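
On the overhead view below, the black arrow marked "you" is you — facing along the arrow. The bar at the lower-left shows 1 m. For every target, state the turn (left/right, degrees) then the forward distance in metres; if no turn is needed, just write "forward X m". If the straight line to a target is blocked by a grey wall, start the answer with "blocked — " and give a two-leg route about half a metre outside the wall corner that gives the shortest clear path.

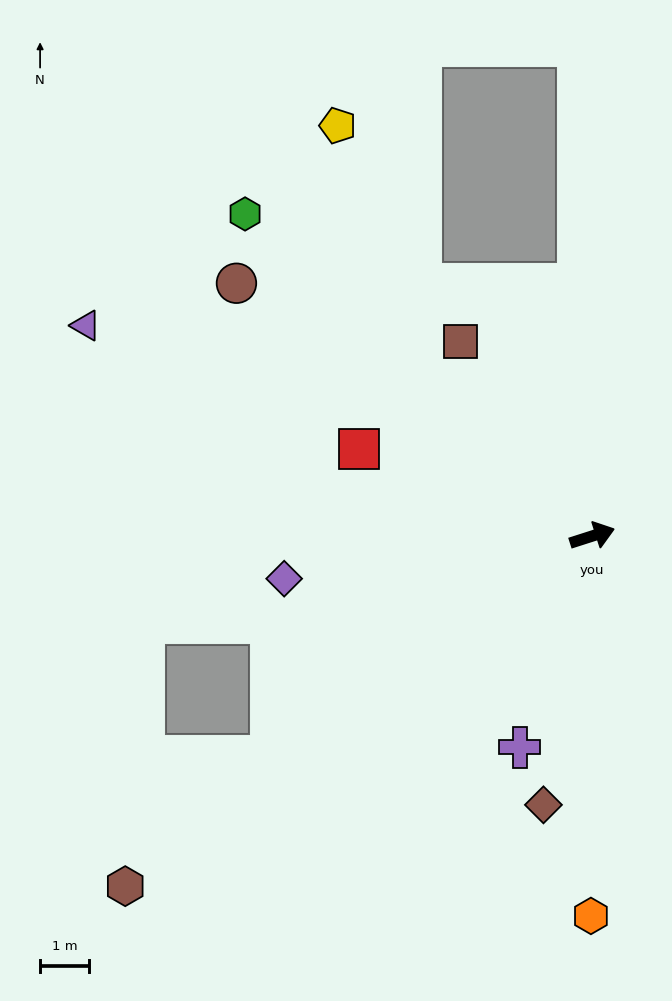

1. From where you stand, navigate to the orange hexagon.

turn right 108°, forward 7.7 m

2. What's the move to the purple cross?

turn right 127°, forward 4.5 m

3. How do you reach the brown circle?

turn left 127°, forward 8.9 m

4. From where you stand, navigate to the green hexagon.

turn left 119°, forward 9.6 m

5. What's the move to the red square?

turn left 142°, forward 5.1 m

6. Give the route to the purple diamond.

turn left 170°, forward 6.3 m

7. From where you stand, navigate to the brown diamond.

turn right 118°, forward 5.6 m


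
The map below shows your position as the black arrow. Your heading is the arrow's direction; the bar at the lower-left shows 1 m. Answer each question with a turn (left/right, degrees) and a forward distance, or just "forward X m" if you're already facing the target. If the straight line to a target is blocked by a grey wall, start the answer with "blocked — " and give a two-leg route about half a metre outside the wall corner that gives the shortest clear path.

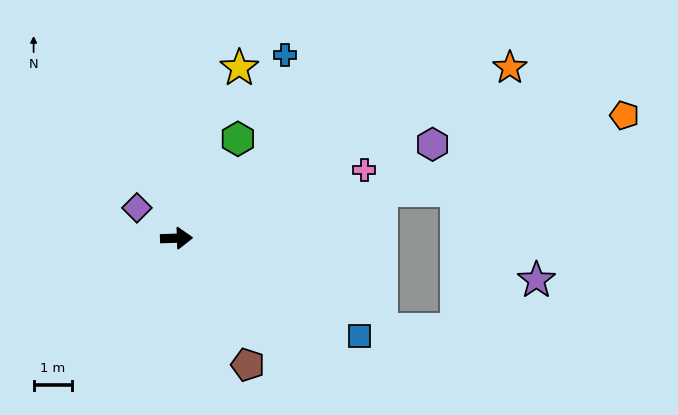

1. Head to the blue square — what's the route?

turn right 30°, forward 5.3 m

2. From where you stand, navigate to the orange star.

turn left 25°, forward 9.7 m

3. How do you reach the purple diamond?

turn left 141°, forward 1.3 m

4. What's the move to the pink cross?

turn left 18°, forward 5.2 m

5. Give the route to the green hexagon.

turn left 57°, forward 3.0 m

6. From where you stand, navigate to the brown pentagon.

turn right 62°, forward 3.7 m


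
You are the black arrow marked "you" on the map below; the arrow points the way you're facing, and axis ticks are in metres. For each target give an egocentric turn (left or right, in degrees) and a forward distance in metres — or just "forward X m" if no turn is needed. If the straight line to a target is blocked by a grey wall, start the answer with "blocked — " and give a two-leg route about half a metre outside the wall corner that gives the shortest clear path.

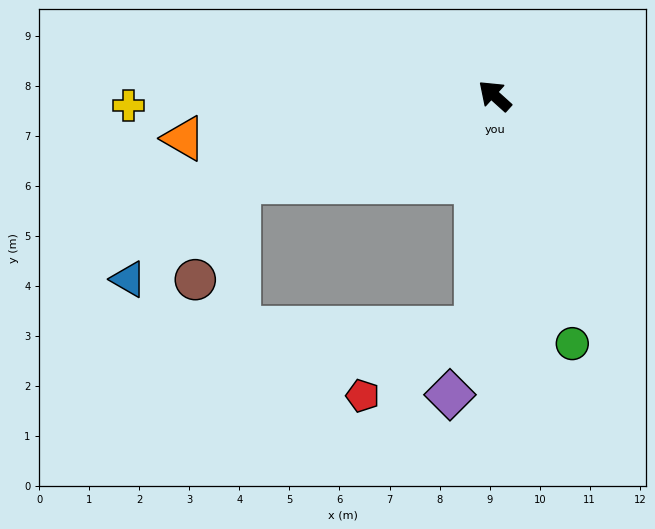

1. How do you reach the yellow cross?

turn left 44°, forward 7.3 m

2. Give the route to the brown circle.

blocked — turn left 61°, forward 5.4 m, then turn left 47°, forward 2.1 m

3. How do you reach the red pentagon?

blocked — turn left 127°, forward 4.7 m, then turn right 54°, forward 2.6 m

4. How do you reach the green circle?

turn left 149°, forward 5.2 m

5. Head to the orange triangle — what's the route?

turn left 50°, forward 6.3 m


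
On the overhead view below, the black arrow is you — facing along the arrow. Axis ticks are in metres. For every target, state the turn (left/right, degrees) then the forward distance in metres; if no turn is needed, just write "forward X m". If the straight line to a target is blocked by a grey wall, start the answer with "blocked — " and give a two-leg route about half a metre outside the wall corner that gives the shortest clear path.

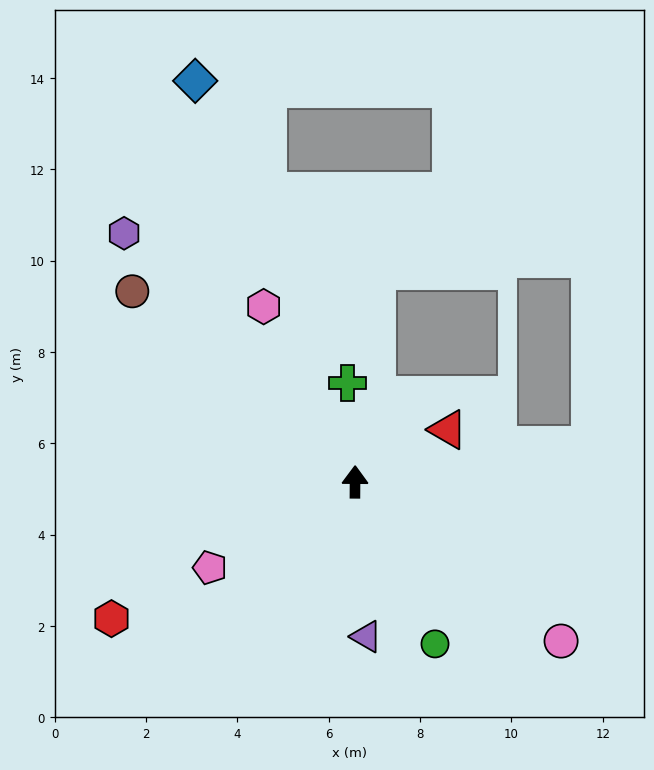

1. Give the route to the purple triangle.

turn right 175°, forward 3.4 m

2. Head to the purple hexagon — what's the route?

turn left 43°, forward 7.4 m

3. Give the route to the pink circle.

turn right 127°, forward 5.7 m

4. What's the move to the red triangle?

turn right 60°, forward 2.3 m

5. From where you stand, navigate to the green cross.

turn left 5°, forward 2.2 m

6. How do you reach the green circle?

turn right 153°, forward 4.0 m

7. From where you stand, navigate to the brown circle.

turn left 50°, forward 6.4 m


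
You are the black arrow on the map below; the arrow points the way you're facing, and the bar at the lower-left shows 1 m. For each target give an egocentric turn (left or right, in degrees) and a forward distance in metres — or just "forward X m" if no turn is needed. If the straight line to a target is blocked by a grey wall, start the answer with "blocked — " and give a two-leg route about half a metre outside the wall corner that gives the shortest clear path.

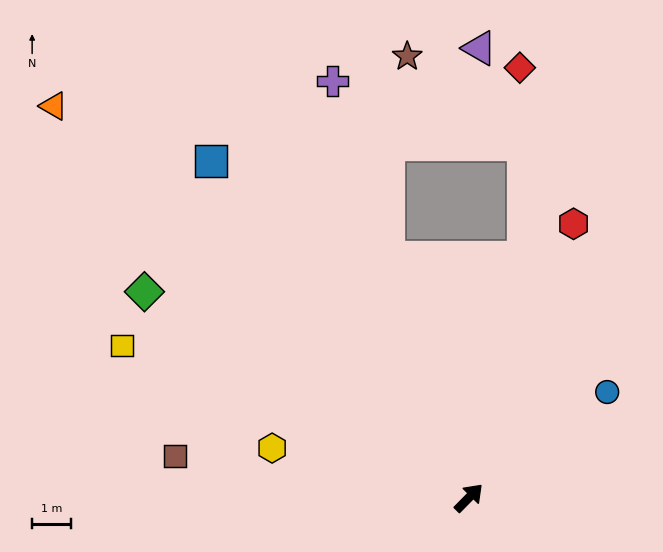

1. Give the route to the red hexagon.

turn left 24°, forward 7.6 m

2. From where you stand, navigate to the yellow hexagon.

turn left 120°, forward 5.2 m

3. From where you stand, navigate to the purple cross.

turn left 63°, forward 11.3 m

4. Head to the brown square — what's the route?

turn left 127°, forward 7.6 m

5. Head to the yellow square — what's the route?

turn left 111°, forward 9.8 m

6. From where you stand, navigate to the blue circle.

turn right 8°, forward 4.5 m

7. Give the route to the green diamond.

turn left 102°, forward 9.9 m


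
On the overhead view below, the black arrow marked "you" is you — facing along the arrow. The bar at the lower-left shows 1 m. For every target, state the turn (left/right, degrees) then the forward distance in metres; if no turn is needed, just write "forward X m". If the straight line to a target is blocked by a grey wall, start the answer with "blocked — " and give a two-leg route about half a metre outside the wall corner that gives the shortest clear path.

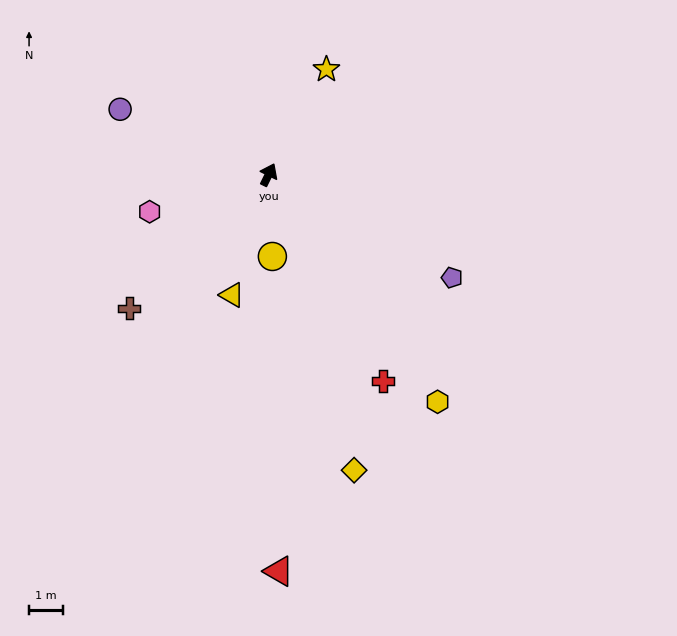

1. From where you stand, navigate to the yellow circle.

turn right 151°, forward 2.4 m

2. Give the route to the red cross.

turn right 125°, forward 7.0 m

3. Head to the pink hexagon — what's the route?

turn left 133°, forward 3.7 m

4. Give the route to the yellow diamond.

turn right 138°, forward 9.2 m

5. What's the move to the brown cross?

turn left 160°, forward 5.8 m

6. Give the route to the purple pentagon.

turn right 93°, forward 6.3 m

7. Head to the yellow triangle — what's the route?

turn right 171°, forward 3.8 m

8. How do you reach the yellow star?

turn right 3°, forward 3.6 m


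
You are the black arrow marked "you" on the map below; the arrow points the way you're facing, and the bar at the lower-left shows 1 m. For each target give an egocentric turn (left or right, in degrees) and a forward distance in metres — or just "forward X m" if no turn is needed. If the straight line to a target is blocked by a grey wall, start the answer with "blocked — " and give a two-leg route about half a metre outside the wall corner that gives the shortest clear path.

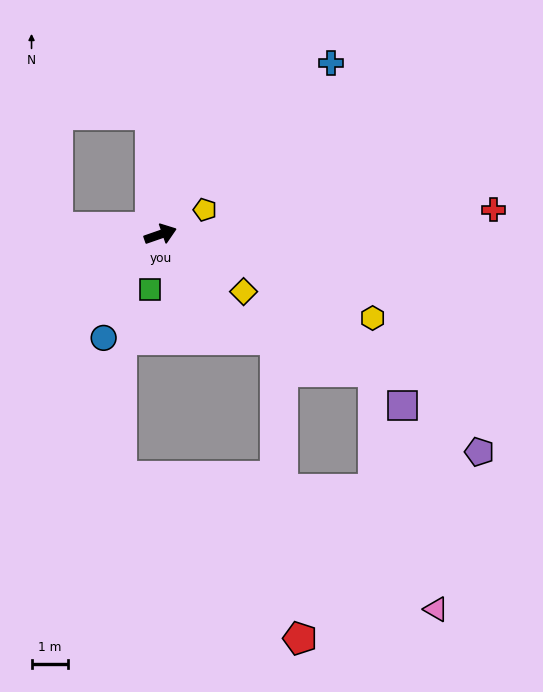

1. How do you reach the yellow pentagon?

turn left 10°, forward 1.4 m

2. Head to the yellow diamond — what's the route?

turn right 54°, forward 2.8 m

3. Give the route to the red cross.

turn right 15°, forward 9.2 m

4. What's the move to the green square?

turn right 120°, forward 1.5 m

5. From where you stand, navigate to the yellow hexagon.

turn right 41°, forward 6.3 m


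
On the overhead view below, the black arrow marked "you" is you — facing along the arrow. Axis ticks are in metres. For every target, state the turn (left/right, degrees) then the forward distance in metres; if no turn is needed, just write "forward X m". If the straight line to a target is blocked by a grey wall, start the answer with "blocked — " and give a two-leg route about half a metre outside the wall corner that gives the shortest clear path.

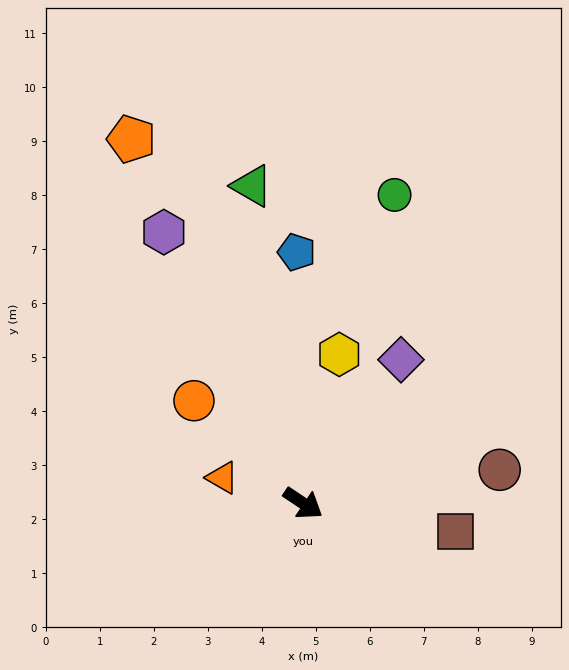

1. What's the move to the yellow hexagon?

turn left 110°, forward 2.8 m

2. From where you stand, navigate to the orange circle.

turn left 171°, forward 2.8 m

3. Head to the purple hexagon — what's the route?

turn left 151°, forward 5.6 m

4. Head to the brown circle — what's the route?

turn left 43°, forward 3.7 m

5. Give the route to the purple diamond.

turn left 90°, forward 3.2 m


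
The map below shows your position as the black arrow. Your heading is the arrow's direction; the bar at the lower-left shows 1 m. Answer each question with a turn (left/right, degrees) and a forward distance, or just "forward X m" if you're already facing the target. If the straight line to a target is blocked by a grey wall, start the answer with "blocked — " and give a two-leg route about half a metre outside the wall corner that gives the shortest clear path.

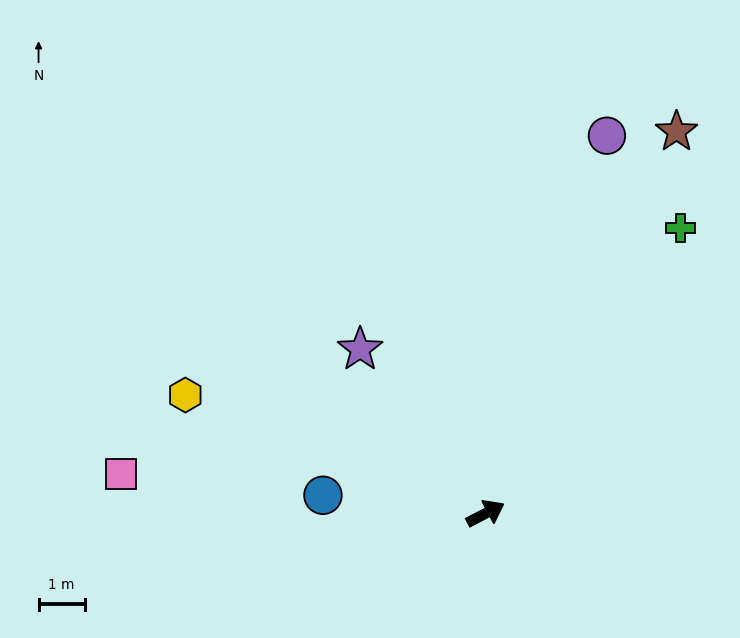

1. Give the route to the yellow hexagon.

turn left 131°, forward 7.0 m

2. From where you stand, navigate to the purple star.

turn left 100°, forward 4.5 m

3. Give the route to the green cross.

turn left 28°, forward 7.5 m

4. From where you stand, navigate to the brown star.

turn left 36°, forward 9.3 m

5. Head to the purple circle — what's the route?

turn left 45°, forward 8.6 m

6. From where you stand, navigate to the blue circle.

turn left 146°, forward 3.6 m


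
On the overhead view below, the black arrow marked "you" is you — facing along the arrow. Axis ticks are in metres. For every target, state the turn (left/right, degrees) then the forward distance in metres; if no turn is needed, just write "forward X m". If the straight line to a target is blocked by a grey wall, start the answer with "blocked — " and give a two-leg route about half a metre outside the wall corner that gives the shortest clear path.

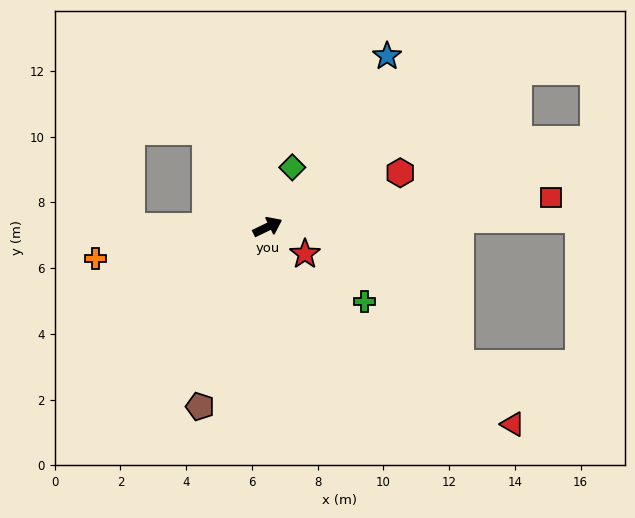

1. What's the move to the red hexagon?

turn right 4°, forward 4.4 m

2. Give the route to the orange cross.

turn left 165°, forward 5.3 m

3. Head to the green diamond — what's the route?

turn left 42°, forward 2.0 m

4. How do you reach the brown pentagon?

turn right 136°, forward 5.8 m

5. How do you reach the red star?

turn right 62°, forward 1.4 m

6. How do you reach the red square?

turn right 20°, forward 8.7 m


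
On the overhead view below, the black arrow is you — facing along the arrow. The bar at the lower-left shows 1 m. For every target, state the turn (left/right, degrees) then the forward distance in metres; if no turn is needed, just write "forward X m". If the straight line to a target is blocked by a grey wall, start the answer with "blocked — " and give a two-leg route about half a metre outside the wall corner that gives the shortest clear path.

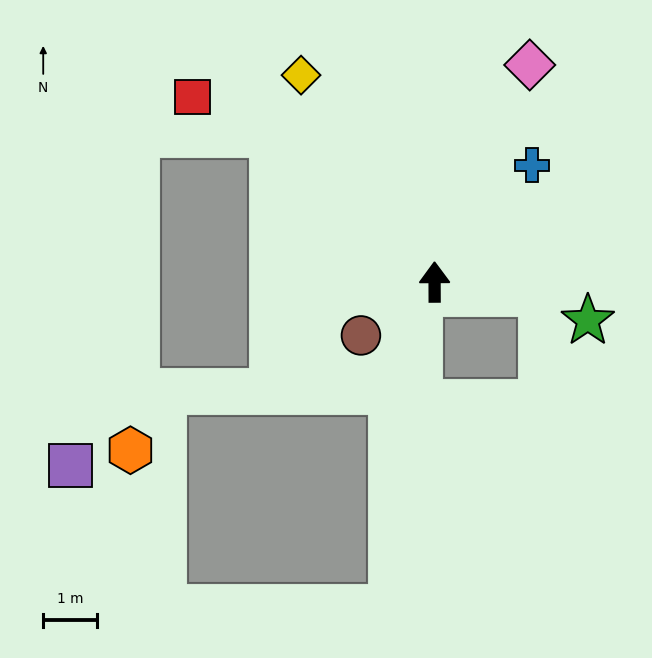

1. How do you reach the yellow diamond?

turn left 33°, forward 4.6 m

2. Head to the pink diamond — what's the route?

turn right 24°, forward 4.4 m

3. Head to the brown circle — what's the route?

turn left 126°, forward 1.7 m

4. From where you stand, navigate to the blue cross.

turn right 40°, forward 2.8 m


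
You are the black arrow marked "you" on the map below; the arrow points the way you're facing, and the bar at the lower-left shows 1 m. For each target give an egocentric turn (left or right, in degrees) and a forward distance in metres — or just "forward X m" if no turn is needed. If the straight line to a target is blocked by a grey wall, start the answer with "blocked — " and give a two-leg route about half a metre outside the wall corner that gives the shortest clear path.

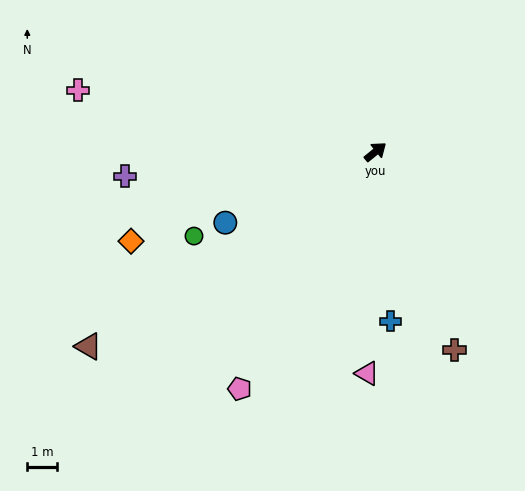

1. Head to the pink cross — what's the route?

turn left 129°, forward 10.1 m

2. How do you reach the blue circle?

turn left 166°, forward 5.5 m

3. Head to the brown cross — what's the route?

turn right 107°, forward 7.1 m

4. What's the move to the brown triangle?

turn left 175°, forward 11.5 m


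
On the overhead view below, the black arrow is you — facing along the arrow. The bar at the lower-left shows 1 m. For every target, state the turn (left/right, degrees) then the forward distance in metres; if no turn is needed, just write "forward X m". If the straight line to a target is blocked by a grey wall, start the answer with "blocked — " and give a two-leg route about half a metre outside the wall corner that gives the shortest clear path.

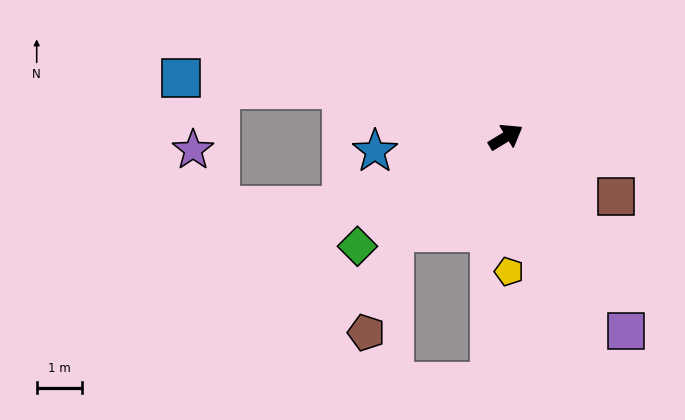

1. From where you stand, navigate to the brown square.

turn right 60°, forward 2.7 m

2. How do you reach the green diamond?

turn right 175°, forward 4.0 m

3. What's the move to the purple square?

turn right 89°, forward 5.0 m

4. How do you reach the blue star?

turn left 155°, forward 2.9 m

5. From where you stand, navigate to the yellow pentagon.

turn right 120°, forward 3.0 m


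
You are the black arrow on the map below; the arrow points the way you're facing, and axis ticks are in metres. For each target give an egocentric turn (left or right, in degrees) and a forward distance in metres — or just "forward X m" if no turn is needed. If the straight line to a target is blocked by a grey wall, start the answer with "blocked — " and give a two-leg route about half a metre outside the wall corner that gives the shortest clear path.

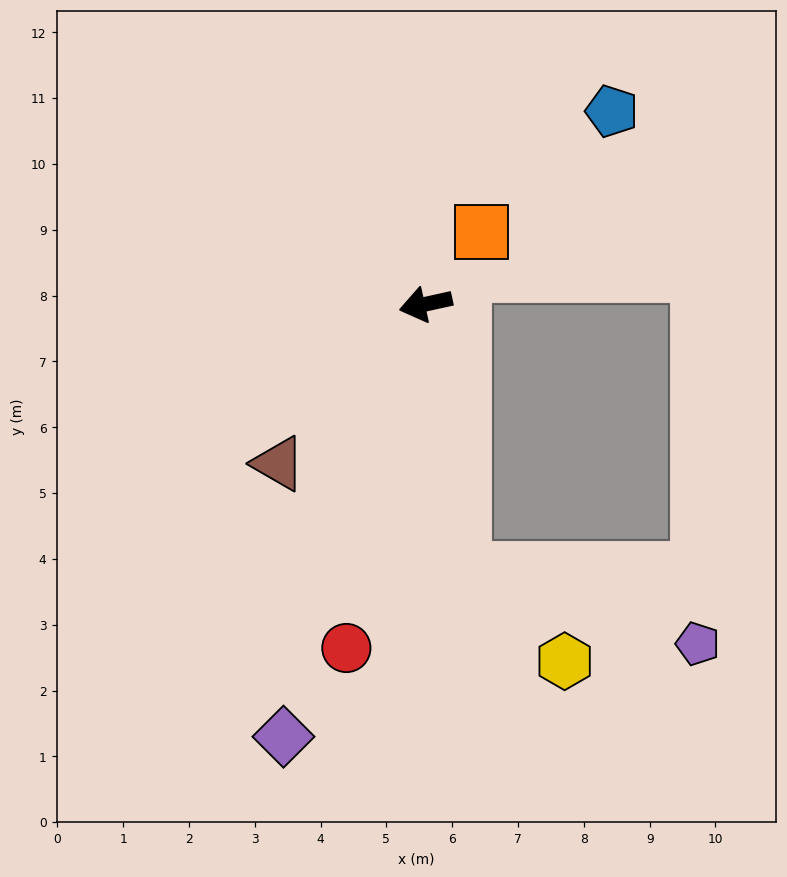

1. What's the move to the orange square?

turn right 140°, forward 1.4 m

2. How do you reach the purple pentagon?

blocked — turn left 86°, forward 4.1 m, then turn left 64°, forward 3.7 m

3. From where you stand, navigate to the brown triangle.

turn left 35°, forward 3.3 m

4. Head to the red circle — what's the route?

turn left 65°, forward 5.4 m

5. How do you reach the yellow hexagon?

blocked — turn left 86°, forward 4.1 m, then turn left 39°, forward 2.1 m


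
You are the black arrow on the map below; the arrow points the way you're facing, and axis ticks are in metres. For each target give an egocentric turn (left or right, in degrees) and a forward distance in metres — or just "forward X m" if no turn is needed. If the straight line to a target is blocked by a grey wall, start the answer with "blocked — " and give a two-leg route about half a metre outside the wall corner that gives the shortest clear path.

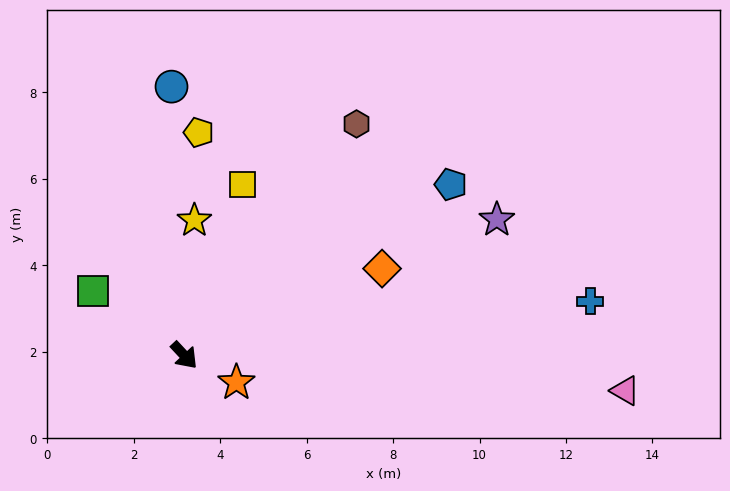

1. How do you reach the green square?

turn right 168°, forward 2.6 m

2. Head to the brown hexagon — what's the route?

turn left 100°, forward 6.7 m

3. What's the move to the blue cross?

turn left 55°, forward 9.5 m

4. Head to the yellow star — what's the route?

turn left 133°, forward 3.1 m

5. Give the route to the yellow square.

turn left 118°, forward 4.2 m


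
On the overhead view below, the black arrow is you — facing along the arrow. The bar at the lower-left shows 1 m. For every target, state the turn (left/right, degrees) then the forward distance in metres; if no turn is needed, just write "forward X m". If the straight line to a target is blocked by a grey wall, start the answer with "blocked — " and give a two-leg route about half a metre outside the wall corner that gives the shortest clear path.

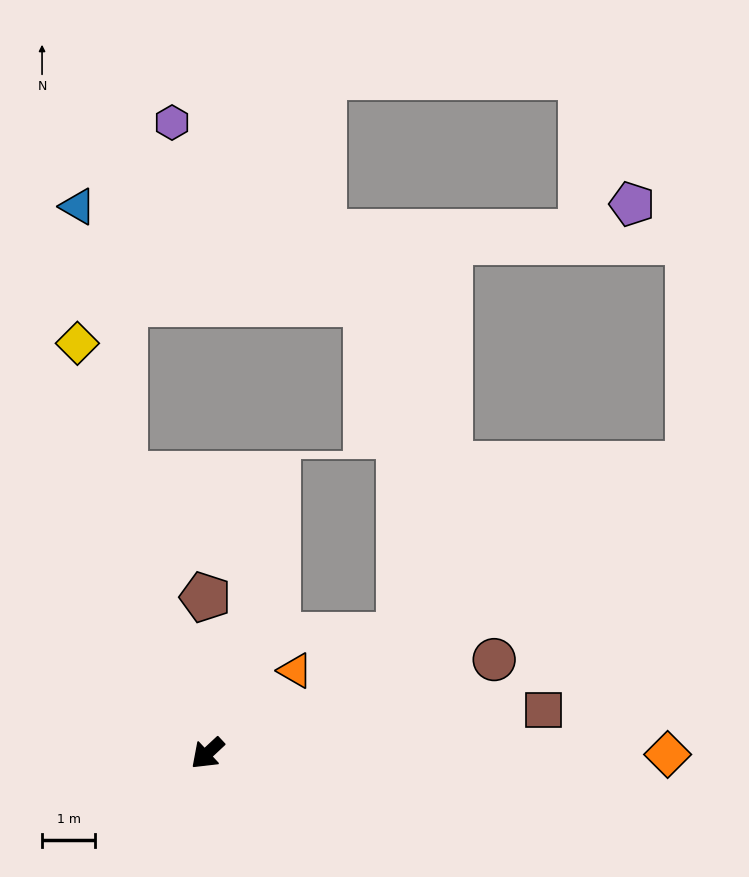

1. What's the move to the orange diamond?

turn left 137°, forward 8.6 m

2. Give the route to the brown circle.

turn left 155°, forward 5.7 m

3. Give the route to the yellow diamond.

turn right 115°, forward 8.1 m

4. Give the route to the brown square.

turn left 144°, forward 6.3 m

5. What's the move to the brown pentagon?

turn right 132°, forward 2.9 m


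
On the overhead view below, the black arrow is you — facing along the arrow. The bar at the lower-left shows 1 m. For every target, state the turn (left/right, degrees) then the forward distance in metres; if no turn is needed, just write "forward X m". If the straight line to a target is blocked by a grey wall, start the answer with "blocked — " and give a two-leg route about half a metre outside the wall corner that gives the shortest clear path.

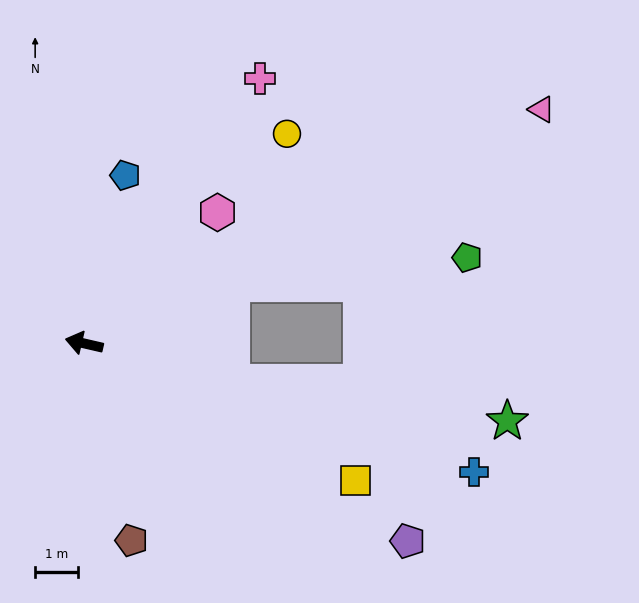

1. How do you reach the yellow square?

turn left 166°, forward 7.1 m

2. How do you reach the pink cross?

turn right 111°, forward 7.5 m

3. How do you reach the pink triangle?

turn right 140°, forward 12.1 m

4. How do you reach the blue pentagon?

turn right 91°, forward 4.1 m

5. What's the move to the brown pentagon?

turn left 117°, forward 4.8 m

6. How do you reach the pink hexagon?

turn right 122°, forward 4.4 m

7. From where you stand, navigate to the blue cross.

turn left 175°, forward 9.6 m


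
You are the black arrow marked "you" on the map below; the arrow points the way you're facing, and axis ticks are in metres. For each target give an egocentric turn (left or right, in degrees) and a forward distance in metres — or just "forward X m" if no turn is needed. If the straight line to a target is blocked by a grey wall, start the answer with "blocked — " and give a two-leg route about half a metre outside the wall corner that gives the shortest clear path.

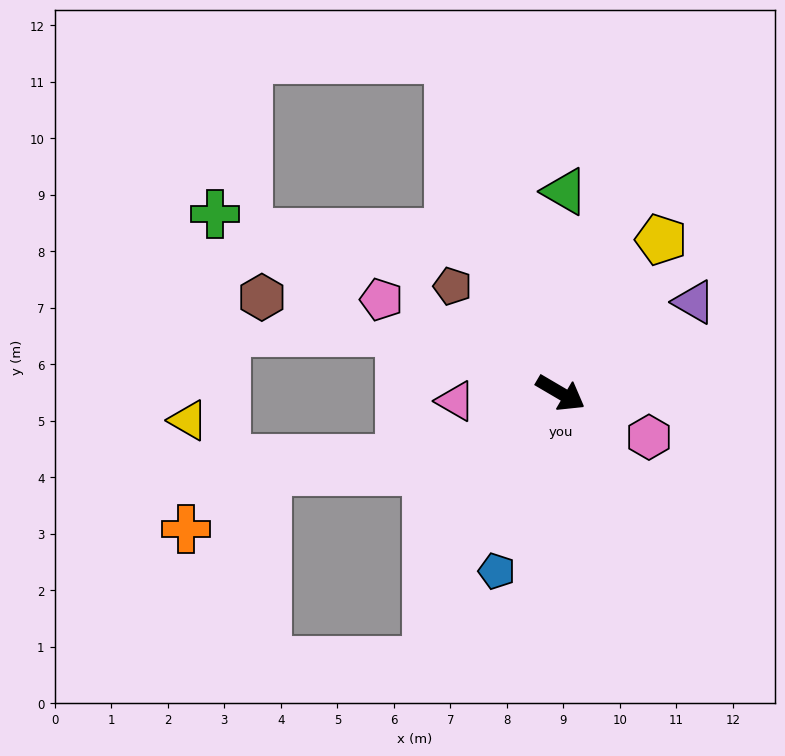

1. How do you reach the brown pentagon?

turn left 166°, forward 2.7 m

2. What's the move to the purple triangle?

turn left 65°, forward 2.9 m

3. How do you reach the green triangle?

turn left 119°, forward 3.6 m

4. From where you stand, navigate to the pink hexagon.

turn left 4°, forward 1.7 m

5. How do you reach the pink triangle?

turn right 145°, forward 1.9 m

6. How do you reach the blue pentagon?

turn right 79°, forward 3.3 m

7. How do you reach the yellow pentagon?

turn left 87°, forward 3.2 m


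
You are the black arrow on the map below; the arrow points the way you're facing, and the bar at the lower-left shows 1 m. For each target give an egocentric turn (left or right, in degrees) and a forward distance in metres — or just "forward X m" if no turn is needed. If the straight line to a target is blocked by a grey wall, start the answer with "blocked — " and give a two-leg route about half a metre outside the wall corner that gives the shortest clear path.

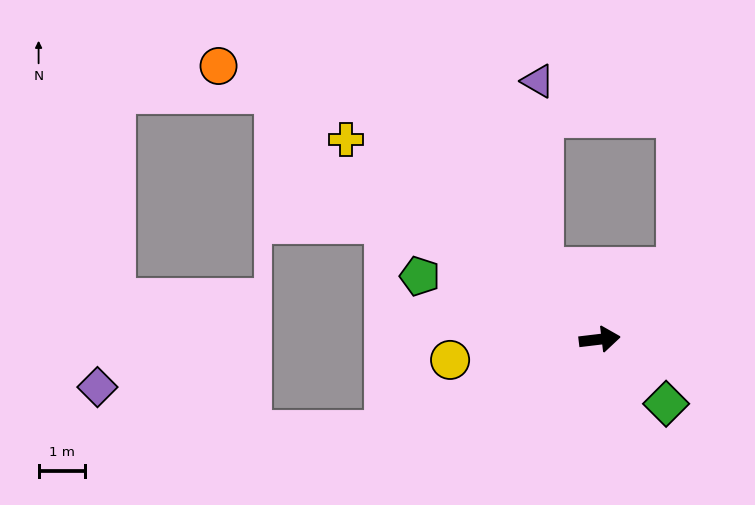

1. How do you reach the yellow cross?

turn left 135°, forward 7.0 m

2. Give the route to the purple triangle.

blocked — turn left 121°, forward 2.0 m, then turn right 36°, forward 4.0 m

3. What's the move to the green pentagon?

turn left 154°, forward 4.1 m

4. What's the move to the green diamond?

turn right 51°, forward 2.0 m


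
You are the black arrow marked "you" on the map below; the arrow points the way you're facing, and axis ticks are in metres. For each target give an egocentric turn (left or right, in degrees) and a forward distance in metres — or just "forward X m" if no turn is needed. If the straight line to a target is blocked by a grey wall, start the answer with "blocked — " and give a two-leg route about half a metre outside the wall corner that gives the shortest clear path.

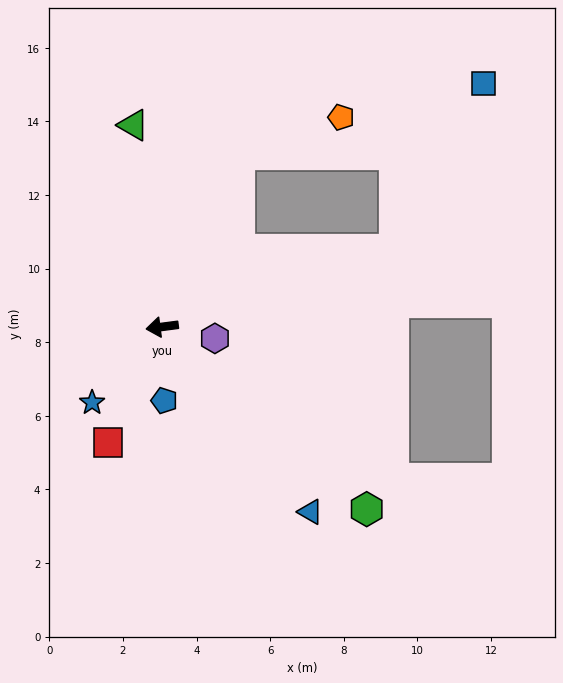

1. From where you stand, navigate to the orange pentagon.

blocked — turn right 122°, forward 5.1 m, then turn right 45°, forward 2.9 m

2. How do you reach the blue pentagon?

turn left 84°, forward 2.0 m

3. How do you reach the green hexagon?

turn left 131°, forward 7.4 m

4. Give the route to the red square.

turn left 58°, forward 3.5 m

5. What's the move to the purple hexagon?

turn left 160°, forward 1.5 m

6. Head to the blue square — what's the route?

blocked — turn right 169°, forward 6.7 m, then turn left 44°, forward 5.1 m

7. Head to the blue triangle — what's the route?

turn left 121°, forward 6.4 m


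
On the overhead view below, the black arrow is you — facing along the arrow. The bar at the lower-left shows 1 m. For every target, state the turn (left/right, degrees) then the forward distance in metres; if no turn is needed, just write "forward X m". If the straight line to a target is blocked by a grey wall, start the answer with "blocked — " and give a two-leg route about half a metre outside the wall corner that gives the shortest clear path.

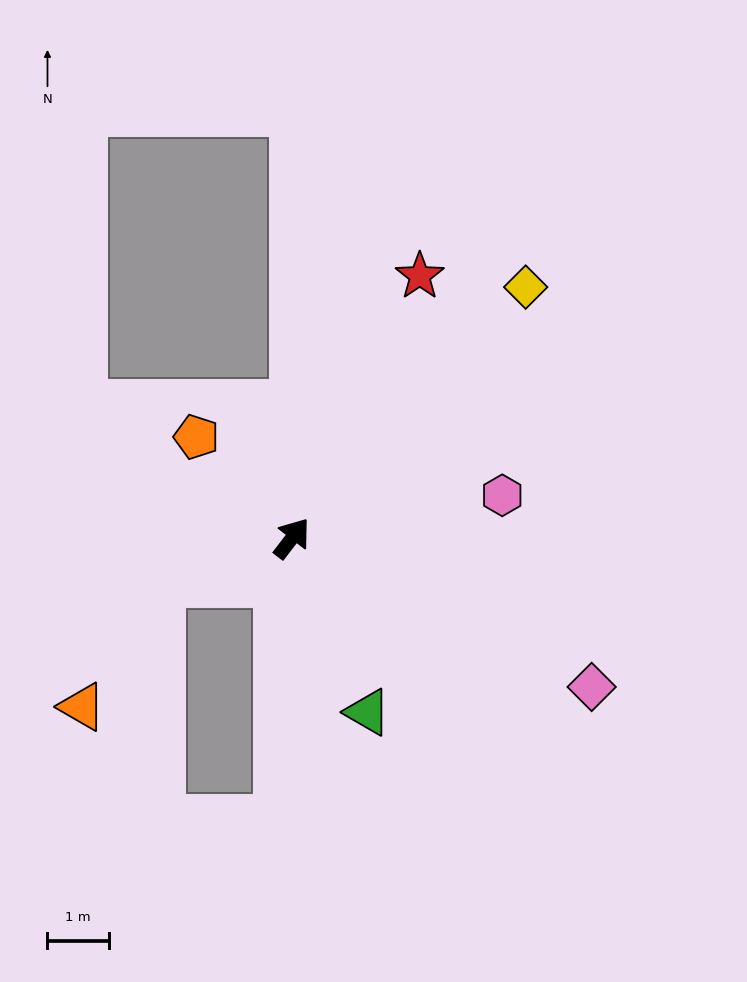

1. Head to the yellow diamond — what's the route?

turn right 5°, forward 5.6 m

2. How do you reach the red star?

turn left 12°, forward 4.7 m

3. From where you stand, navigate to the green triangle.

turn right 119°, forward 3.1 m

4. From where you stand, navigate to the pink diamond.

turn right 79°, forward 5.4 m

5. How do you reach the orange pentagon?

turn left 81°, forward 2.3 m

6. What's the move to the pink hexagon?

turn right 41°, forward 3.5 m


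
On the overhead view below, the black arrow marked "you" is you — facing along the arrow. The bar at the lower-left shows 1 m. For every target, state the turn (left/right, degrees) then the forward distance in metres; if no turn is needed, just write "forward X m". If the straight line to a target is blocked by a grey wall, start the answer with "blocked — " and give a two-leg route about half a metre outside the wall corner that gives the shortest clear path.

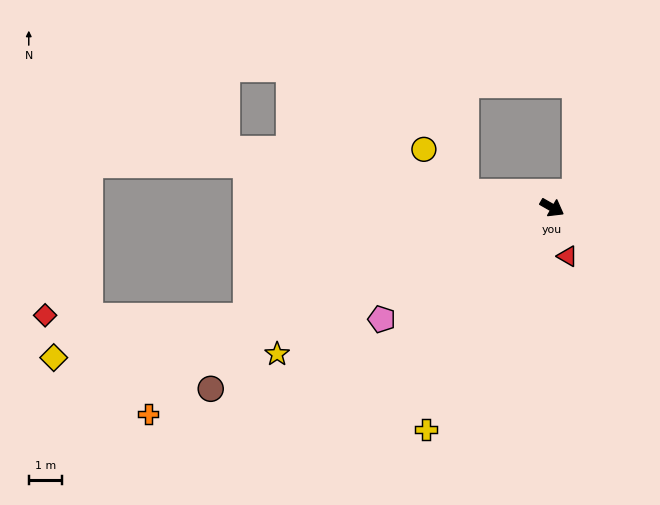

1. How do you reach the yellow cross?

turn right 90°, forward 7.7 m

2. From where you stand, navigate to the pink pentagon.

turn right 117°, forward 6.1 m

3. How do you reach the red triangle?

turn right 43°, forward 1.5 m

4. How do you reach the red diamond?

blocked — turn right 131°, forward 9.8 m, then turn right 20°, forward 6.1 m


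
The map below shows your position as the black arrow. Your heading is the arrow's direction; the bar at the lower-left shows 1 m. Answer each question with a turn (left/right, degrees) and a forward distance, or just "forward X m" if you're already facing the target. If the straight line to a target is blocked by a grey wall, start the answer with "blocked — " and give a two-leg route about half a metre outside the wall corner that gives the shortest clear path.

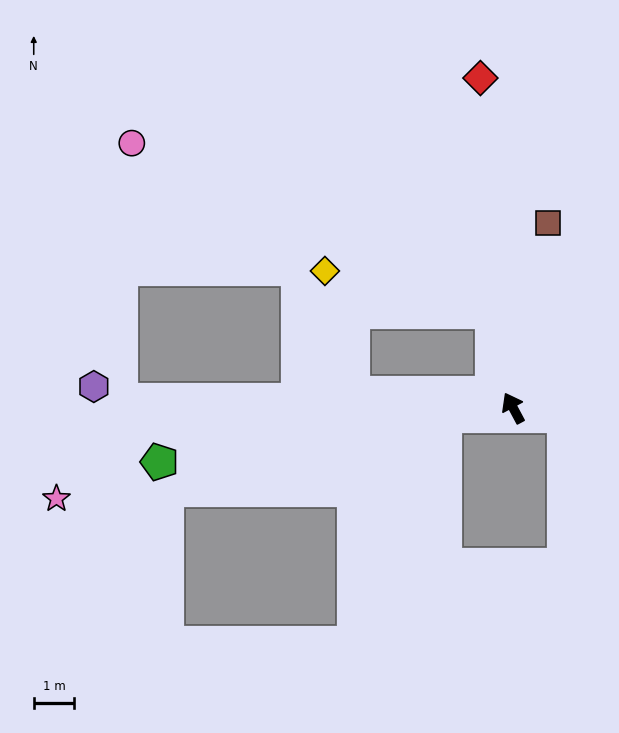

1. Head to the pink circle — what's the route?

blocked — turn right 16°, forward 2.4 m, then turn left 53°, forward 9.8 m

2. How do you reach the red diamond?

turn right 22°, forward 8.2 m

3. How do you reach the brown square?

turn right 39°, forward 4.6 m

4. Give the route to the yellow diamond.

blocked — turn right 16°, forward 2.4 m, then turn left 64°, forward 4.2 m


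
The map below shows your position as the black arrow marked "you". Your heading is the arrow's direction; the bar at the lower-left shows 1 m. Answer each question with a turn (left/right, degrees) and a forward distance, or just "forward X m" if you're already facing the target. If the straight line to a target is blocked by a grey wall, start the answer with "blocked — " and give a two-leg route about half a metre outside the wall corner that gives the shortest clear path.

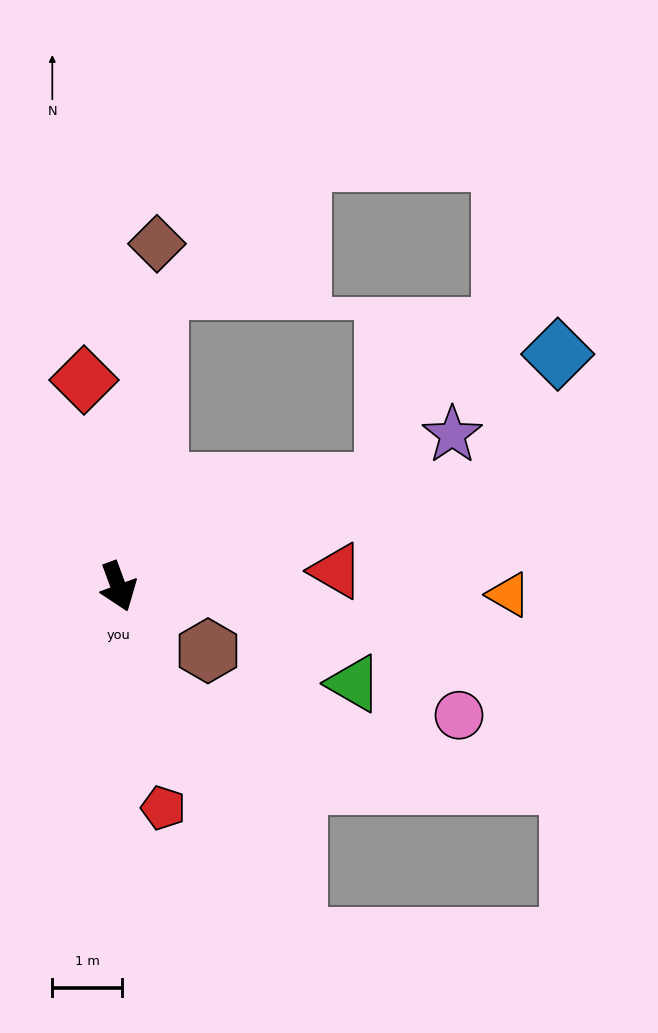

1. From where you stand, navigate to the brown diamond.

turn left 153°, forward 4.9 m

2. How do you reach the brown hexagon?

turn left 34°, forward 1.6 m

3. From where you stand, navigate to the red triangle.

turn left 74°, forward 3.1 m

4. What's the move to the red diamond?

turn left 169°, forward 3.0 m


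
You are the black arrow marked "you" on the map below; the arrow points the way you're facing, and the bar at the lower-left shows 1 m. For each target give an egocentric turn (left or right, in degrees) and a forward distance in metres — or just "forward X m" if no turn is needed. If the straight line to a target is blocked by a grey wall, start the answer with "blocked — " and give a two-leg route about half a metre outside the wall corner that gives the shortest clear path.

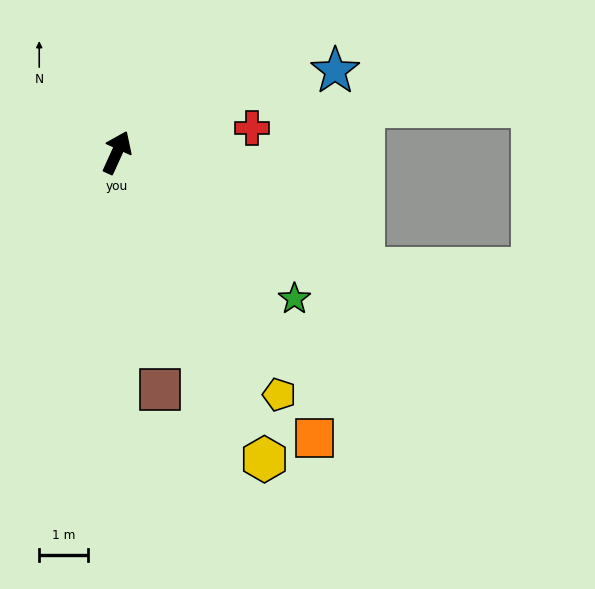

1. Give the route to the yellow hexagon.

turn right 130°, forward 6.9 m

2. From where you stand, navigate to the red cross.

turn right 55°, forward 2.8 m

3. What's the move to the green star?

turn right 105°, forward 4.7 m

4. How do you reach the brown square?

turn right 145°, forward 4.9 m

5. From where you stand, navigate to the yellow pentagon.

turn right 122°, forward 5.9 m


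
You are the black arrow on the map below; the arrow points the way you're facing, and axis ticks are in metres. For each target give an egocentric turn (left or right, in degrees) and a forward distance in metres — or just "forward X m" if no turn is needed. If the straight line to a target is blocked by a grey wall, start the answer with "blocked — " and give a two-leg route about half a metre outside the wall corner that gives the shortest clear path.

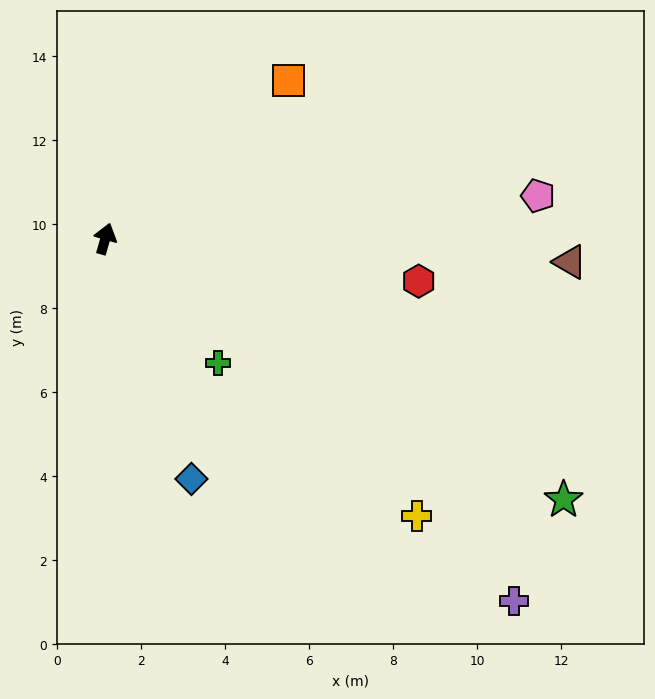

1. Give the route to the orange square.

turn right 33°, forward 5.8 m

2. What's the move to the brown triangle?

turn right 77°, forward 11.1 m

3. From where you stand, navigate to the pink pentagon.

turn right 68°, forward 10.4 m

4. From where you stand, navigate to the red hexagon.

turn right 82°, forward 7.5 m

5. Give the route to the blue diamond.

turn right 144°, forward 6.1 m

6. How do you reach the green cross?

turn right 122°, forward 4.0 m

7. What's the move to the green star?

turn right 104°, forward 12.6 m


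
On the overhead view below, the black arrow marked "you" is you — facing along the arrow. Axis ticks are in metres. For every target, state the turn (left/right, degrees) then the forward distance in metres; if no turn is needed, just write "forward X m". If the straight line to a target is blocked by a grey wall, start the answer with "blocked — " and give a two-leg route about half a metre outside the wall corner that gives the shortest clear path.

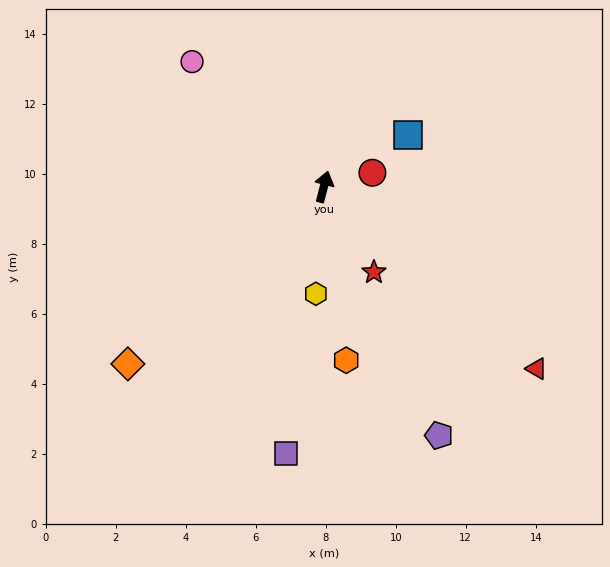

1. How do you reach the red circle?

turn right 59°, forward 1.4 m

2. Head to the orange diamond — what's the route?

turn left 147°, forward 7.5 m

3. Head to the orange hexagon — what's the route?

turn right 158°, forward 5.0 m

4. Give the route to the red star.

turn right 135°, forward 2.8 m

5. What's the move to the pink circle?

turn left 61°, forward 5.2 m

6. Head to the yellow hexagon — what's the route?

turn right 170°, forward 3.1 m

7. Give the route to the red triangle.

turn right 116°, forward 8.0 m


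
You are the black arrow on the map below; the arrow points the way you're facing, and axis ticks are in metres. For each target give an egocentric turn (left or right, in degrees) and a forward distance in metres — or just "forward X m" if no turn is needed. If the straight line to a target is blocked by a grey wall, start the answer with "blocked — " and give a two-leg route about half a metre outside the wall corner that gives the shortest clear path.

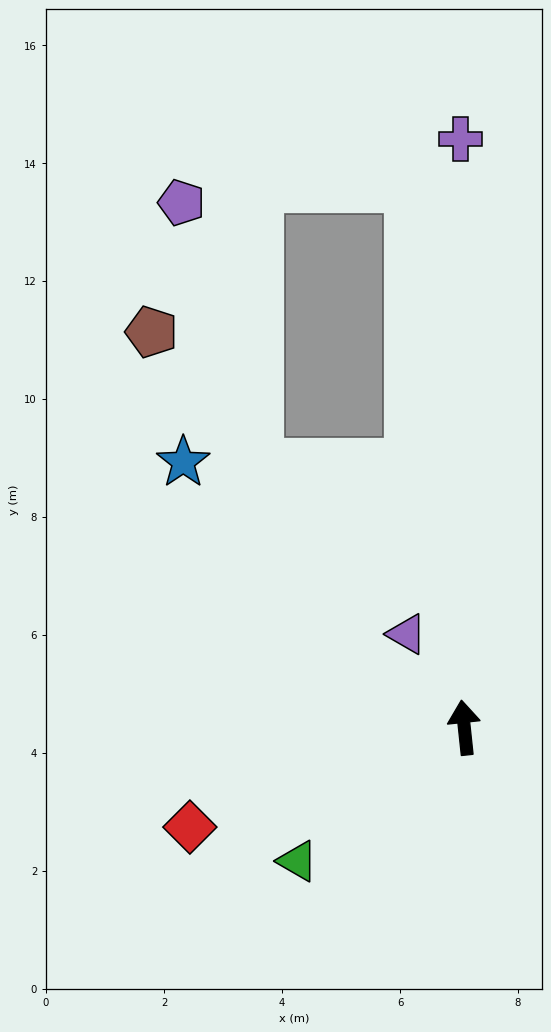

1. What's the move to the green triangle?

turn left 123°, forward 3.6 m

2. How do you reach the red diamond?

turn left 104°, forward 4.9 m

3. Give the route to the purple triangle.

turn left 26°, forward 1.9 m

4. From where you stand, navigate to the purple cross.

turn right 6°, forward 10.0 m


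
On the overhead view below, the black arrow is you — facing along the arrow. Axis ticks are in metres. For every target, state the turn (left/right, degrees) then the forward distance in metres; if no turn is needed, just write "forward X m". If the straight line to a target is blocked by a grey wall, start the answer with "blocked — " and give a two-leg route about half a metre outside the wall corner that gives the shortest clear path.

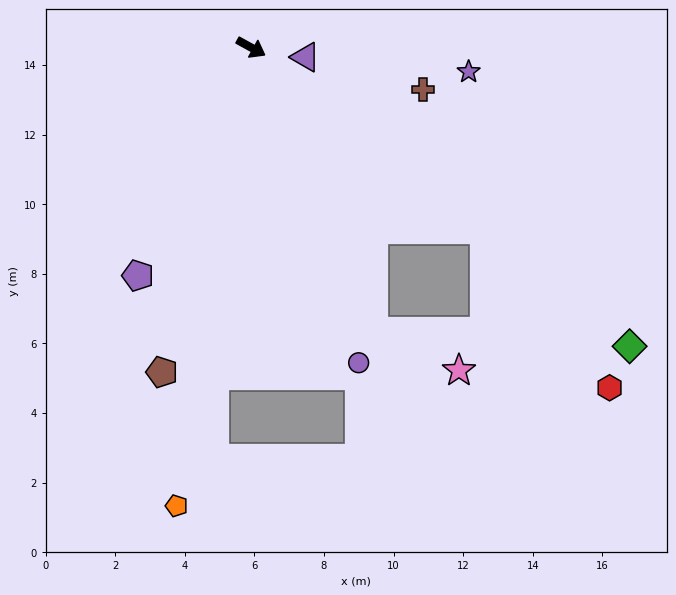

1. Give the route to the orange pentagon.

turn right 70°, forward 13.3 m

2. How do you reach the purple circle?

turn right 42°, forward 9.6 m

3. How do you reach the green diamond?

turn right 9°, forward 13.9 m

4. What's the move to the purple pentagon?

turn right 88°, forward 7.3 m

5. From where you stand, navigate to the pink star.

blocked — turn right 38°, forward 8.9 m, then turn left 43°, forward 2.7 m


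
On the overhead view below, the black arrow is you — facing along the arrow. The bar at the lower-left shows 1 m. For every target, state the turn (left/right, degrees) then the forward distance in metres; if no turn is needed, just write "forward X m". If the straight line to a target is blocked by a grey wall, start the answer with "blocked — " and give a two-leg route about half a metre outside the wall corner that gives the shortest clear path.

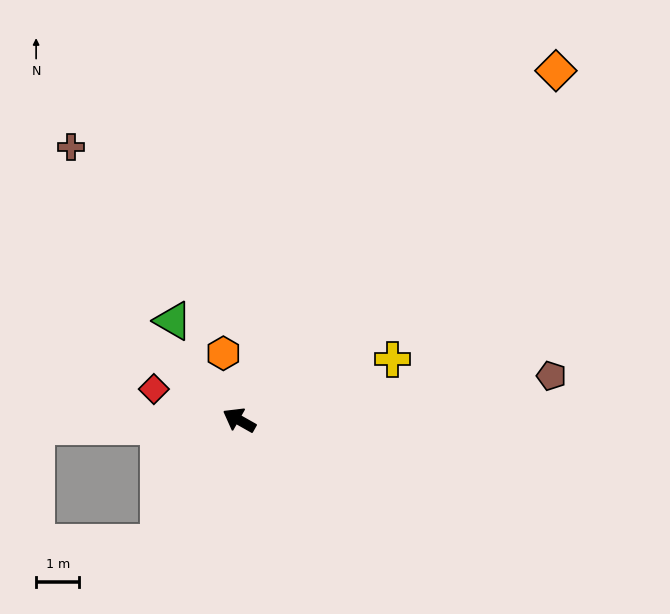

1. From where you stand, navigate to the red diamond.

turn left 10°, forward 2.1 m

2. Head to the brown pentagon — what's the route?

turn right 142°, forward 7.3 m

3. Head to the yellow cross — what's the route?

turn right 129°, forward 3.8 m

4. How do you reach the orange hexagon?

turn right 47°, forward 1.6 m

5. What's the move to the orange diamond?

turn right 103°, forward 10.9 m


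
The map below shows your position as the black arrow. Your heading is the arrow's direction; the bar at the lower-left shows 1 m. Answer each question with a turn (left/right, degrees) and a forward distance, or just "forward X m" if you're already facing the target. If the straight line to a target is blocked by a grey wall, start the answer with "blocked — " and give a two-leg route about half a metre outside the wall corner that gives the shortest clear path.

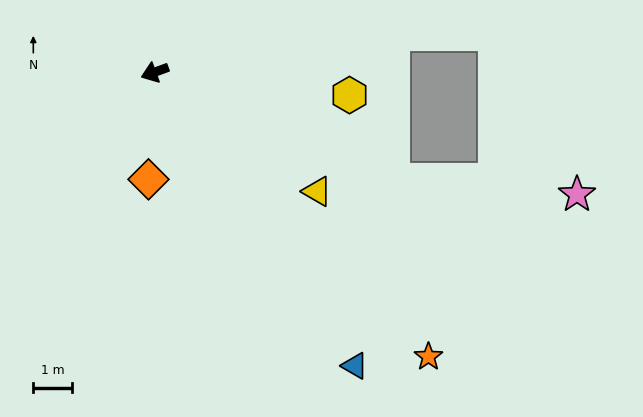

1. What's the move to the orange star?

turn left 114°, forward 10.1 m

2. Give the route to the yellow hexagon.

turn left 153°, forward 5.0 m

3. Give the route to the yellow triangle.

turn left 124°, forward 5.1 m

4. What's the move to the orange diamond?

turn left 67°, forward 2.7 m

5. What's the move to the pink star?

blocked — turn left 136°, forward 6.7 m, then turn left 19°, forward 4.7 m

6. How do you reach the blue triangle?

turn left 104°, forward 9.1 m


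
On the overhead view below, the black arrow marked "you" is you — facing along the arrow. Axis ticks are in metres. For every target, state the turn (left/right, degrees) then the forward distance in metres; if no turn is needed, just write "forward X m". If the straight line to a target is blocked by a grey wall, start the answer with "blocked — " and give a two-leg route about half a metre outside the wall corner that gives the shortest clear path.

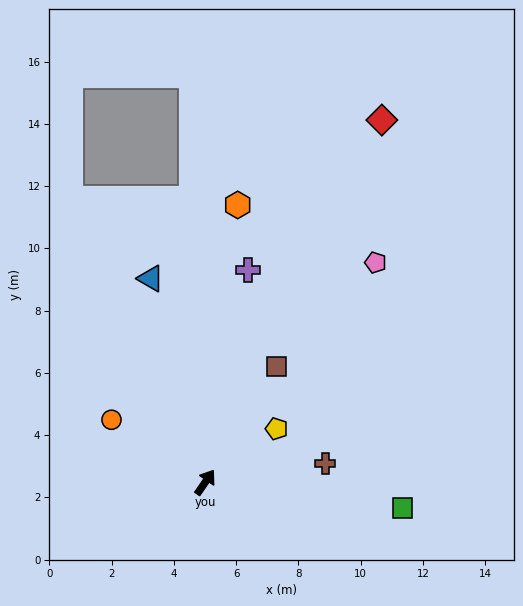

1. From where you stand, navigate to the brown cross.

turn right 47°, forward 3.9 m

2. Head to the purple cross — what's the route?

turn left 23°, forward 7.0 m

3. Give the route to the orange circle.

turn left 91°, forward 3.6 m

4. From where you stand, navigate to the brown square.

turn left 3°, forward 4.4 m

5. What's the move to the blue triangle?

turn left 49°, forward 6.8 m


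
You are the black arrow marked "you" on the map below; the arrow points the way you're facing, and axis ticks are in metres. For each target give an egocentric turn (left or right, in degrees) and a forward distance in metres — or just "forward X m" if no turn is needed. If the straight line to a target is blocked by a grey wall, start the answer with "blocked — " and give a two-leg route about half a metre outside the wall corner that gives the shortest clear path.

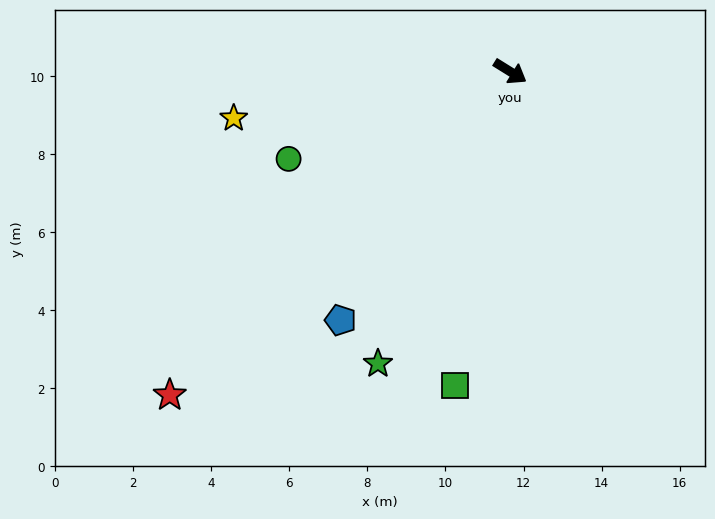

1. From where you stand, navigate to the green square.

turn right 68°, forward 8.2 m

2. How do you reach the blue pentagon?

turn right 92°, forward 7.7 m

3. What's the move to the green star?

turn right 83°, forward 8.2 m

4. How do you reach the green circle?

turn right 127°, forward 6.1 m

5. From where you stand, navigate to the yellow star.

turn right 139°, forward 7.2 m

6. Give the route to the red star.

turn right 105°, forward 12.0 m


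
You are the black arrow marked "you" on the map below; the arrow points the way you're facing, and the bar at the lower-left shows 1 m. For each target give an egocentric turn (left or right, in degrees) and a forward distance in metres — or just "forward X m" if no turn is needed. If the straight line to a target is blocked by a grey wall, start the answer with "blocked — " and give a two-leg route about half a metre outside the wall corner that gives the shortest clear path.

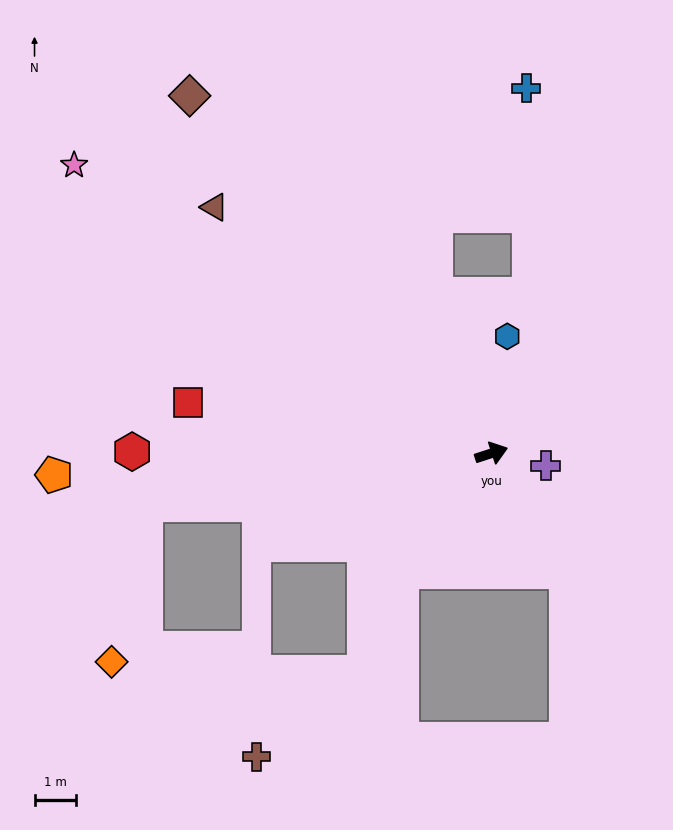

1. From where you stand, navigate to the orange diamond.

blocked — turn left 170°, forward 8.4 m, then turn left 70°, forward 3.9 m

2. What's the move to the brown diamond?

turn left 112°, forward 11.2 m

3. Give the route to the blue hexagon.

turn left 64°, forward 2.8 m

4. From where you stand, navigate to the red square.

turn left 152°, forward 7.4 m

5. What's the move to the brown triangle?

turn left 120°, forward 8.9 m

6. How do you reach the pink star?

turn left 127°, forward 12.2 m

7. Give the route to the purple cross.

turn right 31°, forward 1.3 m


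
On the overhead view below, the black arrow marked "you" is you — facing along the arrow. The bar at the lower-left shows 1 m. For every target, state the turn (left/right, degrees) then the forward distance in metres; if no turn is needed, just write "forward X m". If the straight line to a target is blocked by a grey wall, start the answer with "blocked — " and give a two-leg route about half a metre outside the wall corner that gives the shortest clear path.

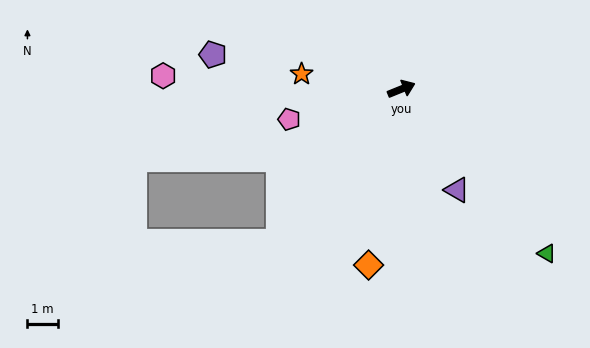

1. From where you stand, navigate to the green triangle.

turn right 71°, forward 7.3 m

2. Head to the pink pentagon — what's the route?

turn left 173°, forward 3.8 m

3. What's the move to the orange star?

turn left 149°, forward 3.3 m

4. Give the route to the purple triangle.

turn right 83°, forward 3.8 m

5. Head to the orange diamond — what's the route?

turn right 123°, forward 5.9 m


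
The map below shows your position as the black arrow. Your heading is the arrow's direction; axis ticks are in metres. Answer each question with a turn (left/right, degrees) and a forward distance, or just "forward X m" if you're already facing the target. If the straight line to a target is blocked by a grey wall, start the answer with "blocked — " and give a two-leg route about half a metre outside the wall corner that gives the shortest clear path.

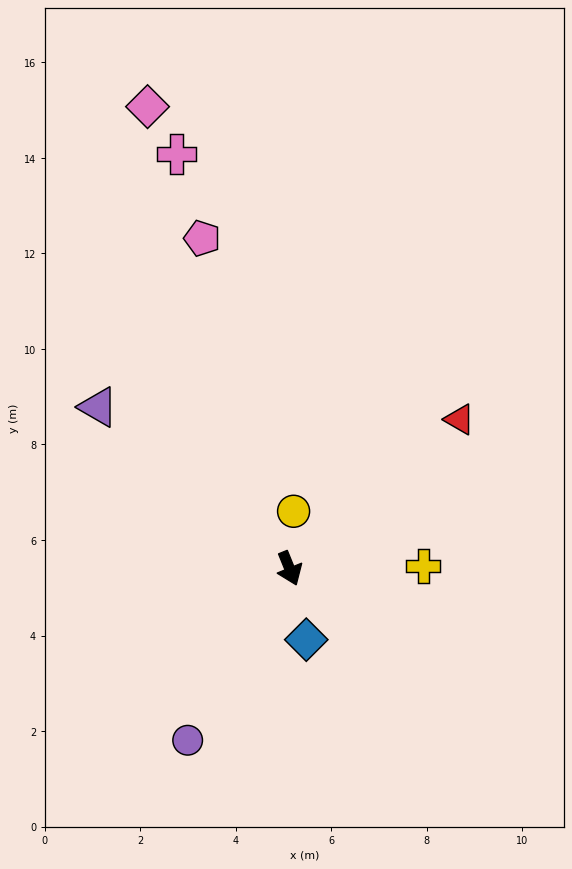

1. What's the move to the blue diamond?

turn right 9°, forward 1.5 m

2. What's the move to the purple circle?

turn right 53°, forward 4.2 m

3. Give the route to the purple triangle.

turn right 152°, forward 5.2 m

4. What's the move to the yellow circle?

turn left 154°, forward 1.2 m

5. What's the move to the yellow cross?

turn left 69°, forward 2.8 m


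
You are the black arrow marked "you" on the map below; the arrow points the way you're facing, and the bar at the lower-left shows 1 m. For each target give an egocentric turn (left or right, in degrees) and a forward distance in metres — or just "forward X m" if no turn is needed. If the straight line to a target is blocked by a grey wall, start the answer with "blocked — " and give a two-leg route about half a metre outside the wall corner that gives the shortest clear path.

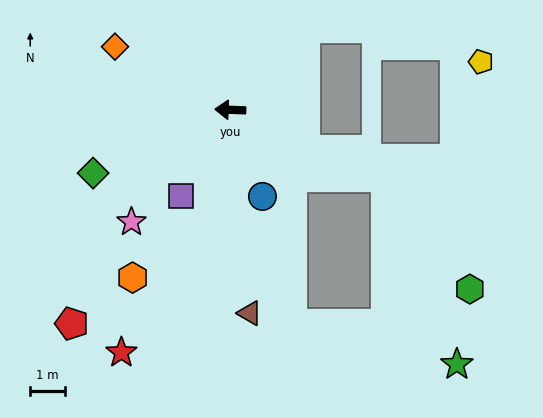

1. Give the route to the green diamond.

turn left 27°, forward 4.3 m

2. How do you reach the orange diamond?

turn right 27°, forward 3.8 m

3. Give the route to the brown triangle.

turn left 98°, forward 5.9 m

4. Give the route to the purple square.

turn left 62°, forward 2.8 m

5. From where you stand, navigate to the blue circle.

turn left 113°, forward 2.7 m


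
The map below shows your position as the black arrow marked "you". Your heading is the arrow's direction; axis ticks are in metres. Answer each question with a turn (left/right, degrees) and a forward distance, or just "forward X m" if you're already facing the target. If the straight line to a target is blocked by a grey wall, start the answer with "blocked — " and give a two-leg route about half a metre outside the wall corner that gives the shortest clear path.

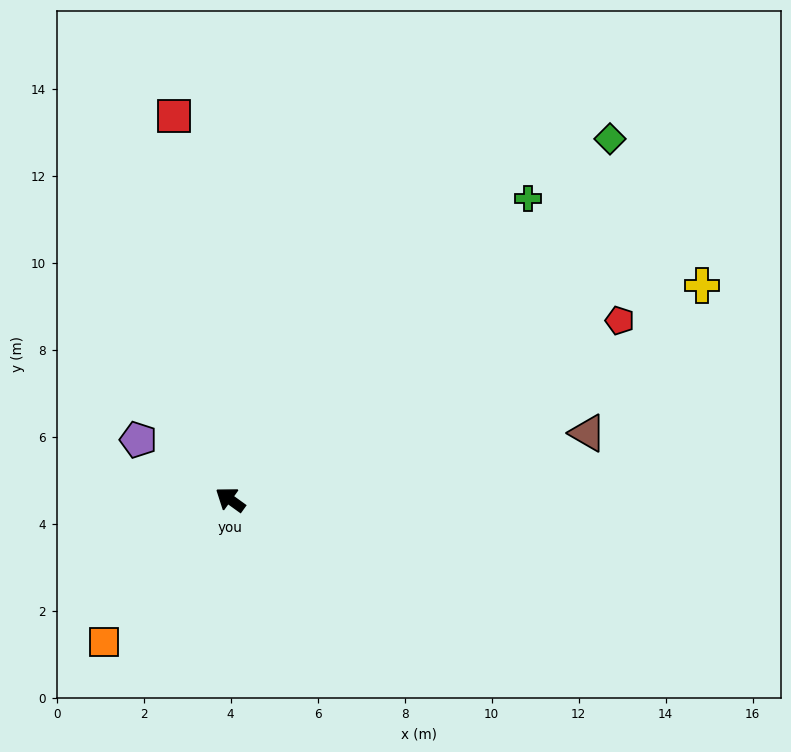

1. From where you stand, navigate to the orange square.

turn left 84°, forward 4.4 m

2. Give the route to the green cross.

turn right 99°, forward 9.7 m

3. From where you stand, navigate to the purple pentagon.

turn left 3°, forward 2.5 m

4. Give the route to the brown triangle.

turn right 134°, forward 8.4 m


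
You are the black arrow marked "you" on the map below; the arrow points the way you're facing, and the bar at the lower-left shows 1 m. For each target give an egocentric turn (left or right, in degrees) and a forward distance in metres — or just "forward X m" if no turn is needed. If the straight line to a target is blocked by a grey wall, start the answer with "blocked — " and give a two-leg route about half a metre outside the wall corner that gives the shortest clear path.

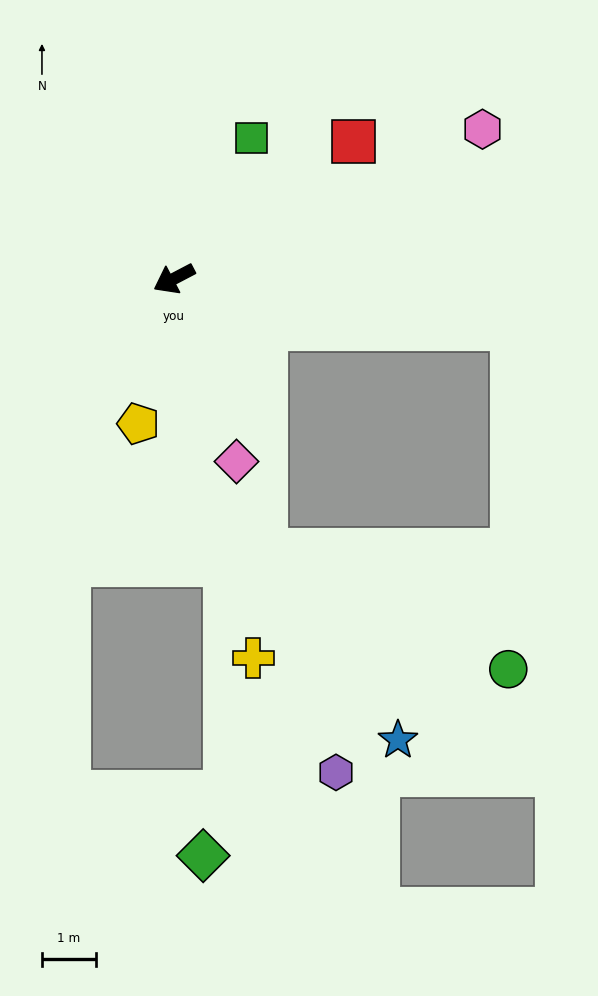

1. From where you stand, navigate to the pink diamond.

turn left 81°, forward 3.6 m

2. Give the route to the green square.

turn right 147°, forward 3.0 m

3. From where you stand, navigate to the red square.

turn right 170°, forward 4.2 m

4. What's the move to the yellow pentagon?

turn left 49°, forward 2.8 m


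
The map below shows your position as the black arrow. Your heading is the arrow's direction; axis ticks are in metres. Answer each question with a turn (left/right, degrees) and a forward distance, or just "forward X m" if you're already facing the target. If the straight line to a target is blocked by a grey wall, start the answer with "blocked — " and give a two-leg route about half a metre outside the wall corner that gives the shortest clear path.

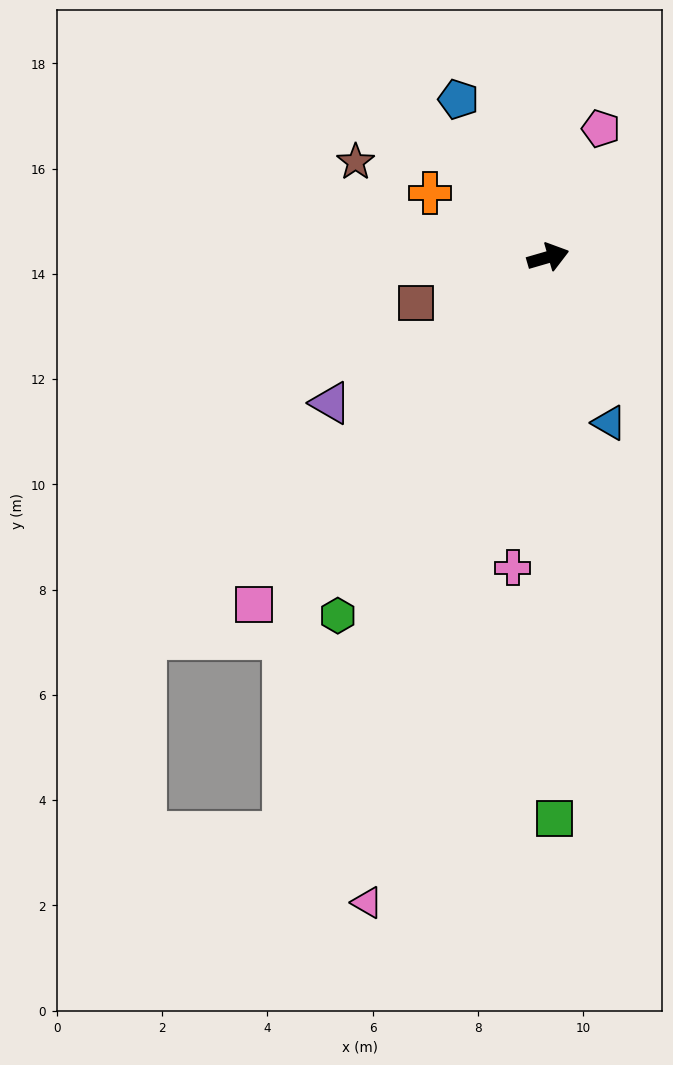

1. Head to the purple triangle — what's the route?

turn right 162°, forward 5.0 m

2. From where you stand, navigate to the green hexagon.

turn right 137°, forward 7.9 m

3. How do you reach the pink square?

turn right 146°, forward 8.7 m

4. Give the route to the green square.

turn right 106°, forward 10.7 m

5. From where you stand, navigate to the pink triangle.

turn right 122°, forward 12.7 m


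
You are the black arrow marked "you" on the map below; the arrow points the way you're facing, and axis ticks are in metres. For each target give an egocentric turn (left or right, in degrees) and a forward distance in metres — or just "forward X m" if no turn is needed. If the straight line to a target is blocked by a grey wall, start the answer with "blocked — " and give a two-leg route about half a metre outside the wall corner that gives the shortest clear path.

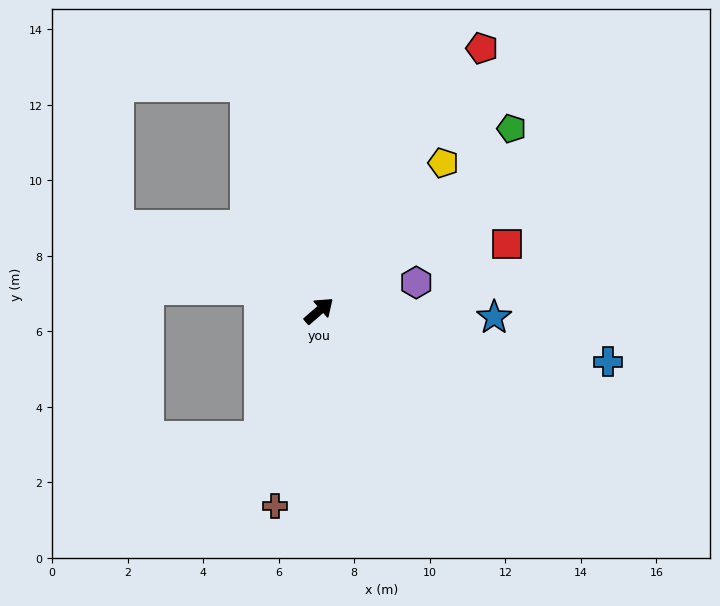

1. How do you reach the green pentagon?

turn left 3°, forward 7.0 m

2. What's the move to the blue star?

turn right 43°, forward 4.6 m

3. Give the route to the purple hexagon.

turn right 24°, forward 2.7 m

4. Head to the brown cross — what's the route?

turn right 143°, forward 5.3 m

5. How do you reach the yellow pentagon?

turn left 9°, forward 5.1 m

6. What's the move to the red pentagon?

turn left 17°, forward 8.2 m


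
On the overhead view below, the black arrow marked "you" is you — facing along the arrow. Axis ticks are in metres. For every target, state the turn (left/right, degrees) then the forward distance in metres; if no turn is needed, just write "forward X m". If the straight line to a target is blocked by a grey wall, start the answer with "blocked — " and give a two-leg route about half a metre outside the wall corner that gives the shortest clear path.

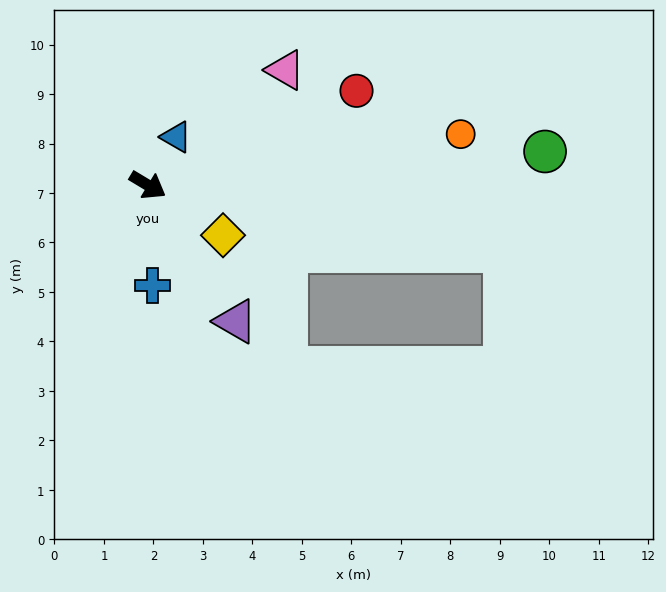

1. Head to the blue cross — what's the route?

turn right 56°, forward 2.0 m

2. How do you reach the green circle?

turn left 36°, forward 8.1 m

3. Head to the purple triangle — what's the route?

turn right 26°, forward 3.3 m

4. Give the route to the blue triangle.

turn left 91°, forward 1.1 m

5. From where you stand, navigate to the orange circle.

turn left 40°, forward 6.4 m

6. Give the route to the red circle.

turn left 55°, forward 4.6 m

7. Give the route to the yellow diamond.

turn right 3°, forward 1.8 m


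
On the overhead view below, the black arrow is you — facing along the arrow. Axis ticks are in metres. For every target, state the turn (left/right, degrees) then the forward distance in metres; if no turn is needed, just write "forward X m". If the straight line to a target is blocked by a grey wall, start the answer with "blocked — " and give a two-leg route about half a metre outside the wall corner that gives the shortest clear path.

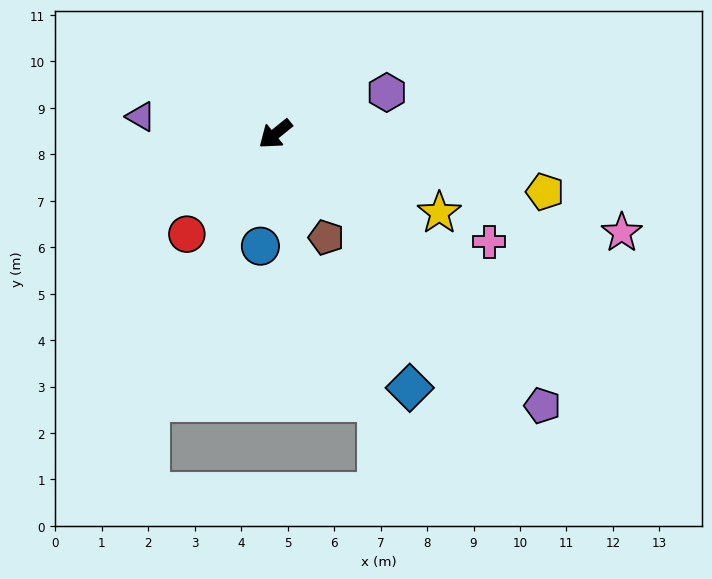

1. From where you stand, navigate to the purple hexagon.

turn left 161°, forward 2.6 m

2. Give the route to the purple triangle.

turn right 46°, forward 2.9 m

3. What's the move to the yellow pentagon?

turn left 129°, forward 5.9 m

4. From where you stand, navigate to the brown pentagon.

turn left 77°, forward 2.5 m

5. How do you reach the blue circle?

turn left 44°, forward 2.4 m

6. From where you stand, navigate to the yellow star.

turn left 115°, forward 3.9 m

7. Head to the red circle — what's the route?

turn left 10°, forward 2.9 m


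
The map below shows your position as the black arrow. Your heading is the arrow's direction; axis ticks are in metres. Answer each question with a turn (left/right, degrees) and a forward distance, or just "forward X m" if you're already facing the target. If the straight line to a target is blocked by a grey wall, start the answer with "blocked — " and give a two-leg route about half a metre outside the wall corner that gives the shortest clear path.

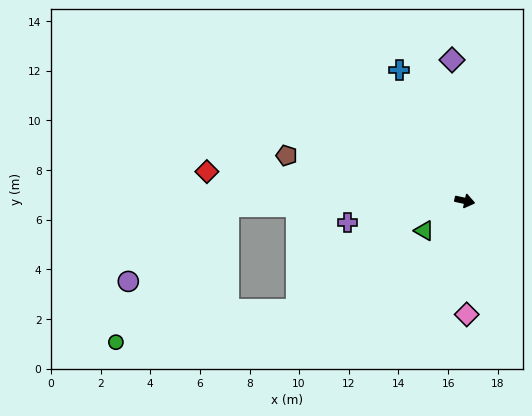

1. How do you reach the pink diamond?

turn right 77°, forward 4.6 m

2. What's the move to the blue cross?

turn left 129°, forward 5.9 m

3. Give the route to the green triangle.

turn right 131°, forward 2.0 m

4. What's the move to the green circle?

blocked — turn right 166°, forward 9.5 m, then turn left 49°, forward 7.1 m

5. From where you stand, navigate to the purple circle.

blocked — turn right 166°, forward 9.5 m, then turn left 35°, forward 5.0 m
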